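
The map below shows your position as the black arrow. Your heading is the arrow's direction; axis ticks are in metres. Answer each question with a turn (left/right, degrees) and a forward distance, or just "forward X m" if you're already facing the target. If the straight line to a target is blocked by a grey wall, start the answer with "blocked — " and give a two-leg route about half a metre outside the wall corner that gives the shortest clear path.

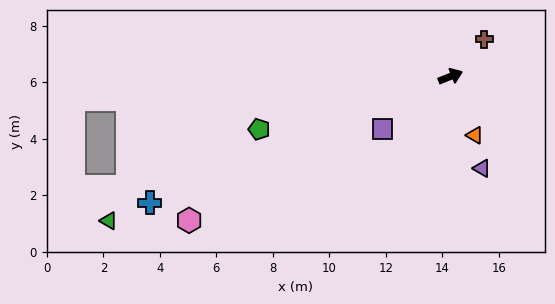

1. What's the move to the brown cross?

turn left 26°, forward 1.8 m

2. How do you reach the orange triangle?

turn right 89°, forward 2.3 m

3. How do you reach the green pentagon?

turn left 174°, forward 7.0 m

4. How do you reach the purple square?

turn right 164°, forward 3.0 m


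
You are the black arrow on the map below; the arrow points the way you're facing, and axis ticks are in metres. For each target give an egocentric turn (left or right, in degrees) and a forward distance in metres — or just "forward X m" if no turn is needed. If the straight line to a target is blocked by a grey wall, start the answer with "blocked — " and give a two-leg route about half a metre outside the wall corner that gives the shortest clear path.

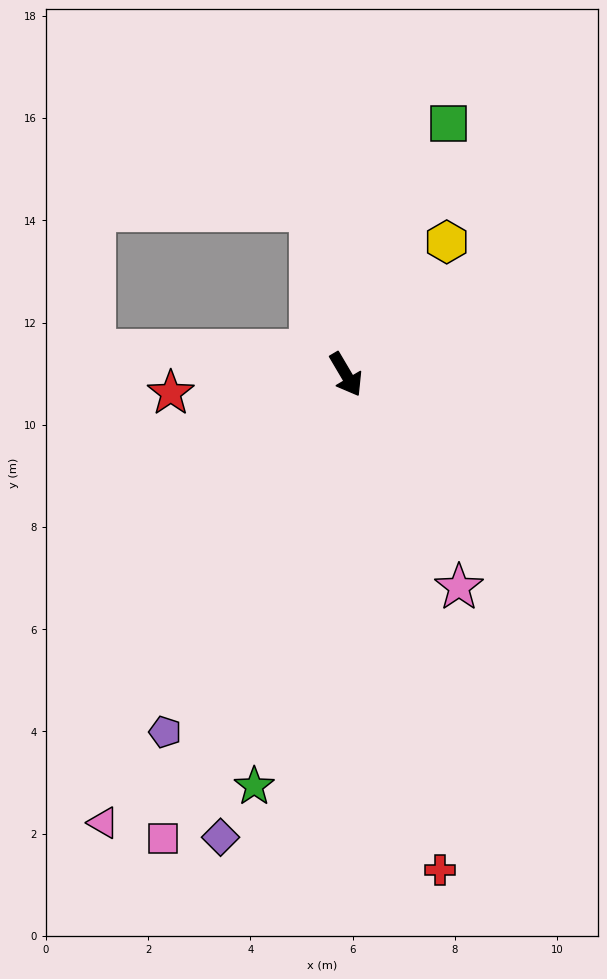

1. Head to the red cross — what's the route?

turn right 20°, forward 9.9 m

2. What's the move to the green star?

turn right 43°, forward 8.3 m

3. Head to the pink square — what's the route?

turn right 52°, forward 9.8 m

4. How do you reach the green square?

turn left 127°, forward 5.3 m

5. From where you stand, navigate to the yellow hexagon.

turn left 112°, forward 3.3 m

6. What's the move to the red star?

turn right 114°, forward 3.4 m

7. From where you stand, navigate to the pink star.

turn right 3°, forward 4.7 m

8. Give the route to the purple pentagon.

turn right 57°, forward 7.8 m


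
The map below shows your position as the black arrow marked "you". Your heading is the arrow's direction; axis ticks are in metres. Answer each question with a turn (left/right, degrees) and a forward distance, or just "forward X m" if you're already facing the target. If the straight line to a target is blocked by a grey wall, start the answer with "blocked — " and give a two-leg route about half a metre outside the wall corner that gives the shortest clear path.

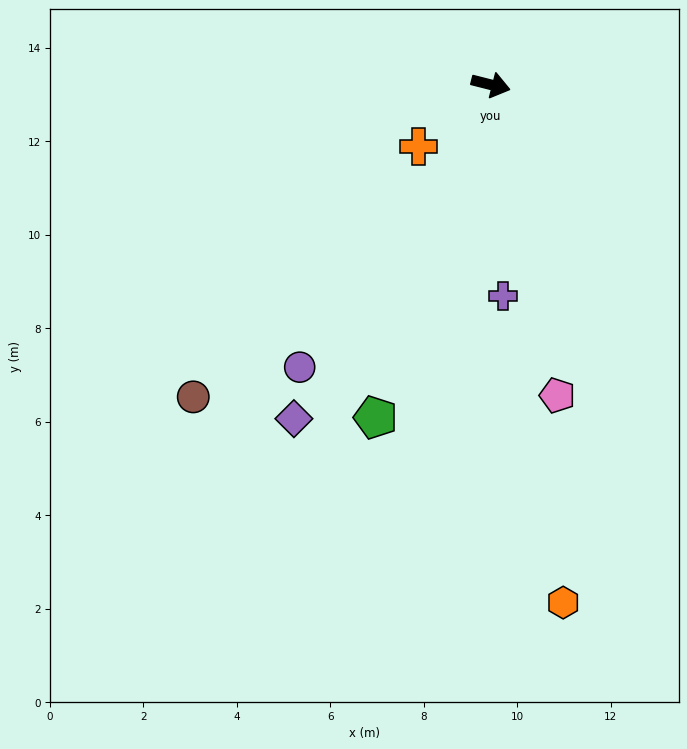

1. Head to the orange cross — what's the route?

turn right 125°, forward 2.0 m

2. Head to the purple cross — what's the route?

turn right 72°, forward 4.5 m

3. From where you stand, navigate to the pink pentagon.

turn right 64°, forward 6.8 m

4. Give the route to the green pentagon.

turn right 95°, forward 7.5 m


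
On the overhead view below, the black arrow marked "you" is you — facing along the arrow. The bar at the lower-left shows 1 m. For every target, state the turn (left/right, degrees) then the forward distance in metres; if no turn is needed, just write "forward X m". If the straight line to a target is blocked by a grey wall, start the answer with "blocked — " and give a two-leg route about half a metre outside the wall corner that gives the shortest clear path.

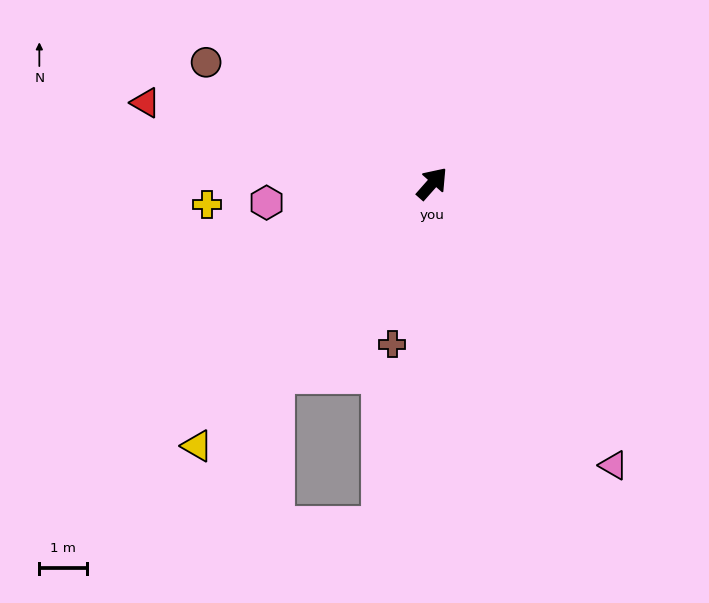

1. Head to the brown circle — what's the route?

turn left 103°, forward 5.4 m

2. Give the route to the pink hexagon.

turn left 138°, forward 3.5 m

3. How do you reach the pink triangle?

turn right 106°, forward 7.0 m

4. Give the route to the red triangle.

turn left 116°, forward 6.3 m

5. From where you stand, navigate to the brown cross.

turn right 152°, forward 3.5 m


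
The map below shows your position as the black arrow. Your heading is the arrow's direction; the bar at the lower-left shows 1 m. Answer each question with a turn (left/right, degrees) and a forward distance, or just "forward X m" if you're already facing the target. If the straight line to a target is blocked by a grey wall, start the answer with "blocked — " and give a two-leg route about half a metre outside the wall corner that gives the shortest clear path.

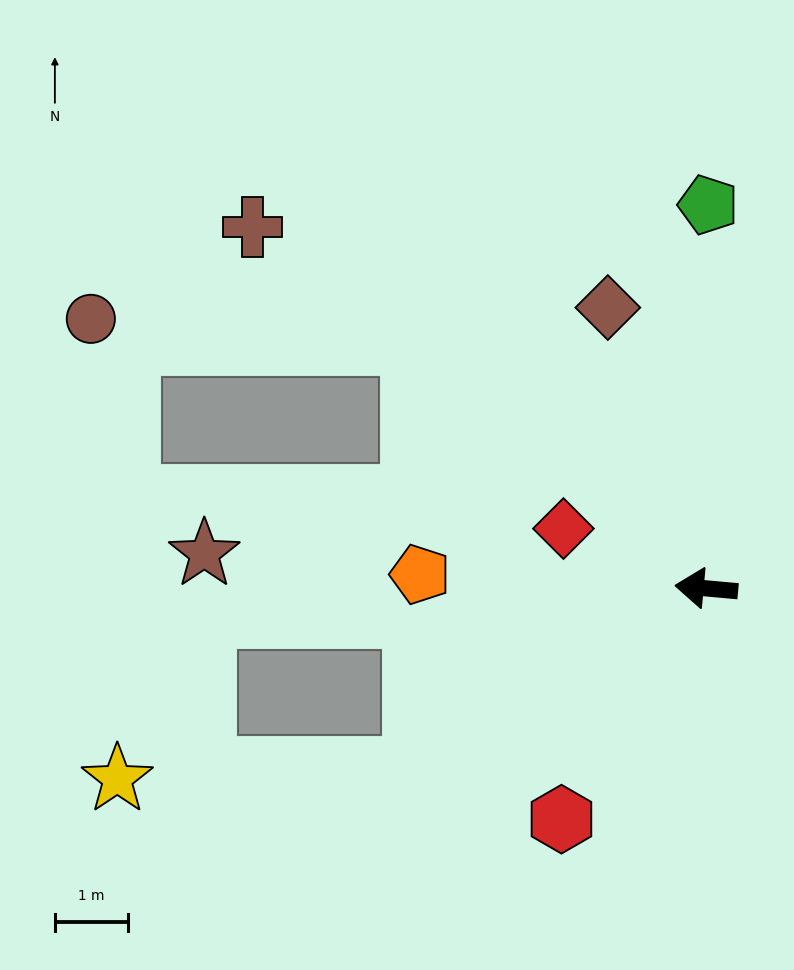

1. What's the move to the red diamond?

turn right 18°, forward 2.1 m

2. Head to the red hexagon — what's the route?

turn left 63°, forward 3.7 m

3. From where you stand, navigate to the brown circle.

blocked — turn right 34°, forward 5.2 m, then turn left 35°, forward 4.4 m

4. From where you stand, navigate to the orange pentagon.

turn left 2°, forward 3.9 m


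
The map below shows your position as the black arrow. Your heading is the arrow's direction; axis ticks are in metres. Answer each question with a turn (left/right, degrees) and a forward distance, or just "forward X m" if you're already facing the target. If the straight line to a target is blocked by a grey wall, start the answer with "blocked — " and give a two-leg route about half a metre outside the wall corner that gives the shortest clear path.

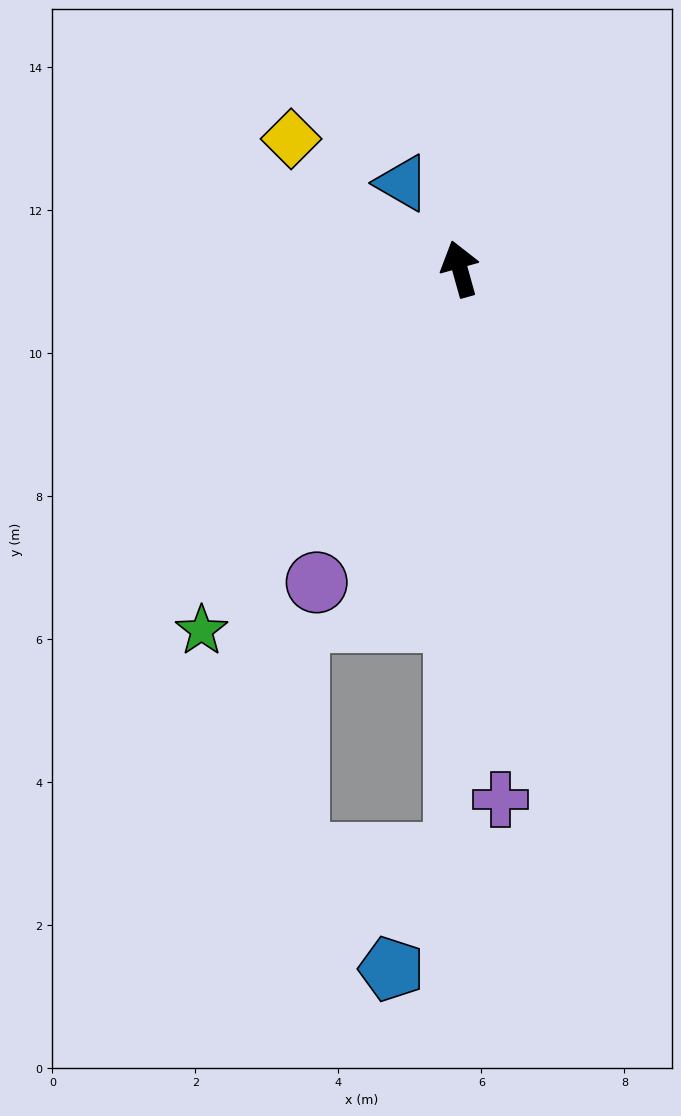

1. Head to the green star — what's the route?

turn left 129°, forward 6.2 m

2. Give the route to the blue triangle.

turn left 18°, forward 1.4 m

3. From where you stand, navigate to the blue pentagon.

blocked — turn left 164°, forward 8.2 m, then turn right 28°, forward 1.8 m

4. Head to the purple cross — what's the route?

turn left 169°, forward 7.4 m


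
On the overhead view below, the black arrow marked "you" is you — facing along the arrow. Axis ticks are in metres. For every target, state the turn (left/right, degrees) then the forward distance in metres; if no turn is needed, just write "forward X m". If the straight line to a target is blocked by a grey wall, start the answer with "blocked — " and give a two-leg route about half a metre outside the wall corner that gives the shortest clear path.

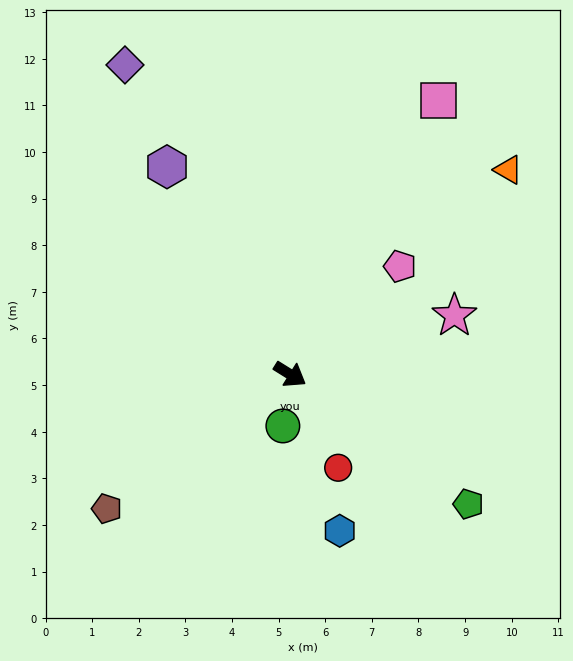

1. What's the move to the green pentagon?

turn right 4°, forward 4.7 m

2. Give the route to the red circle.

turn right 31°, forward 2.3 m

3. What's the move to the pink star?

turn left 52°, forward 3.7 m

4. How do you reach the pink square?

turn left 93°, forward 6.7 m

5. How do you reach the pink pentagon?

turn left 76°, forward 3.3 m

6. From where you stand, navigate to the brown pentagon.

turn right 112°, forward 4.9 m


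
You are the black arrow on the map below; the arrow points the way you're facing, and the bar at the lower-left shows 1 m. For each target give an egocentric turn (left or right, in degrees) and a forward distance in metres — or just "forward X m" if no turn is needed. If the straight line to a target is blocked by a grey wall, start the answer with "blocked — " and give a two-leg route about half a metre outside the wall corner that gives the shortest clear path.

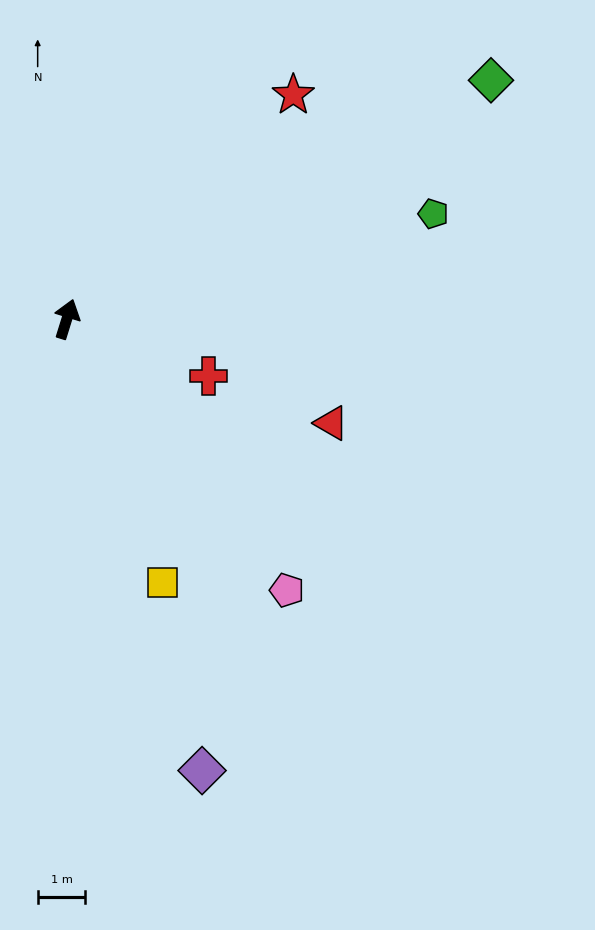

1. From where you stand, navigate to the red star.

turn right 28°, forward 6.7 m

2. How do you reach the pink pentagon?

turn right 124°, forward 7.3 m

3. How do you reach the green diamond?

turn right 43°, forward 10.2 m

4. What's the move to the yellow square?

turn right 143°, forward 5.9 m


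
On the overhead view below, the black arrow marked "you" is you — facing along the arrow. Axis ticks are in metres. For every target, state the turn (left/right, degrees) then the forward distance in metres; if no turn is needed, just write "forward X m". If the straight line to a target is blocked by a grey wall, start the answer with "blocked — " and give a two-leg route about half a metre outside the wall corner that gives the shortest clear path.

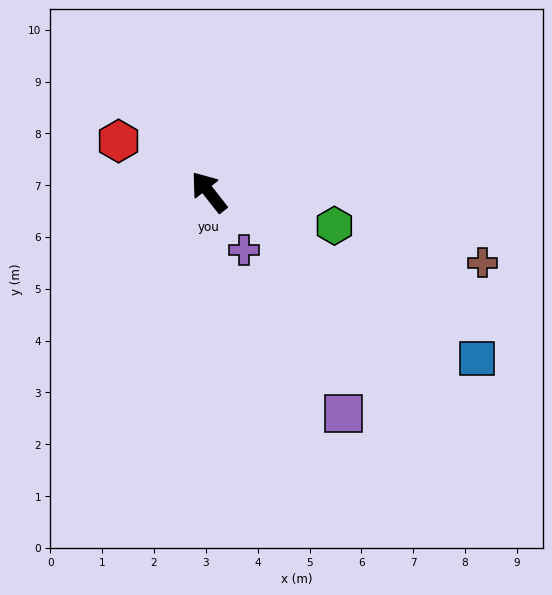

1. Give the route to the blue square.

turn right 160°, forward 6.1 m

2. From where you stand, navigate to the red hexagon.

turn left 22°, forward 2.0 m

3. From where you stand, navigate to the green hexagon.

turn right 143°, forward 2.5 m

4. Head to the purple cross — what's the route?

turn left 173°, forward 1.3 m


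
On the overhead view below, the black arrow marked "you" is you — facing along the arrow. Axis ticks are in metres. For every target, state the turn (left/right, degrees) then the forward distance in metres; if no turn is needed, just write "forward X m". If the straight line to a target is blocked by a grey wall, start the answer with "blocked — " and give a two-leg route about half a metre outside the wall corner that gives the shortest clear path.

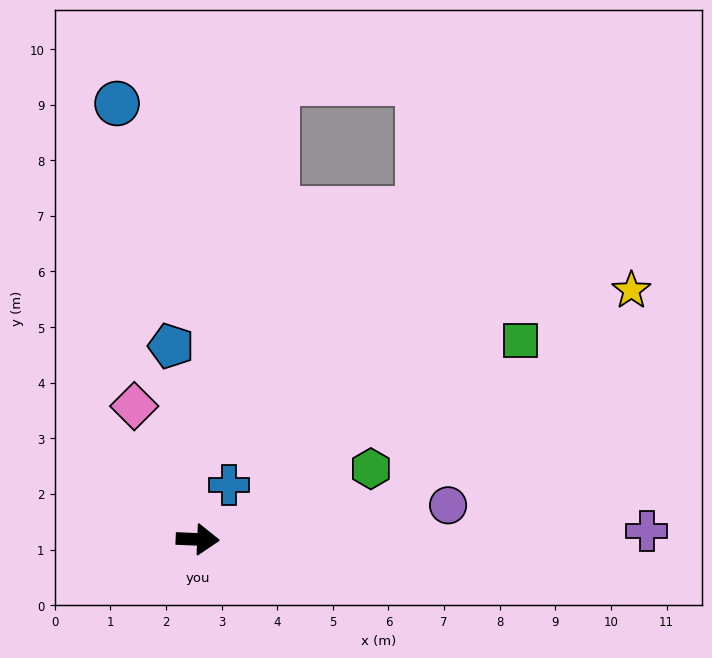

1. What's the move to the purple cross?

turn left 3°, forward 8.1 m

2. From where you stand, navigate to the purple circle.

turn left 10°, forward 4.5 m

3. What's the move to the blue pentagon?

turn left 100°, forward 3.5 m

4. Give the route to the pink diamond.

turn left 118°, forward 2.7 m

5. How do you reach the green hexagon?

turn left 25°, forward 3.4 m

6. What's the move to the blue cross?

turn left 62°, forward 1.1 m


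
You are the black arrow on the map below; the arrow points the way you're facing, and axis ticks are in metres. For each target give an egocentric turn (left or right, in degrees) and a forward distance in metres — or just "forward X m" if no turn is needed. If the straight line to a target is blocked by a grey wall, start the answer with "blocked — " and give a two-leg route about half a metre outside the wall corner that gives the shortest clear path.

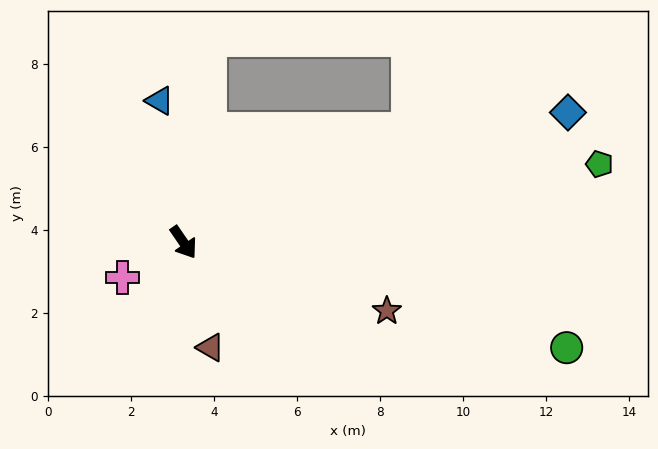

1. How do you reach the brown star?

turn left 37°, forward 5.2 m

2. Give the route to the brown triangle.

turn right 20°, forward 2.6 m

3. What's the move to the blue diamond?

turn left 74°, forward 9.8 m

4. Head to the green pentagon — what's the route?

turn left 66°, forward 10.2 m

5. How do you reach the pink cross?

turn right 94°, forward 1.7 m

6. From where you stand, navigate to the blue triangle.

turn left 155°, forward 3.5 m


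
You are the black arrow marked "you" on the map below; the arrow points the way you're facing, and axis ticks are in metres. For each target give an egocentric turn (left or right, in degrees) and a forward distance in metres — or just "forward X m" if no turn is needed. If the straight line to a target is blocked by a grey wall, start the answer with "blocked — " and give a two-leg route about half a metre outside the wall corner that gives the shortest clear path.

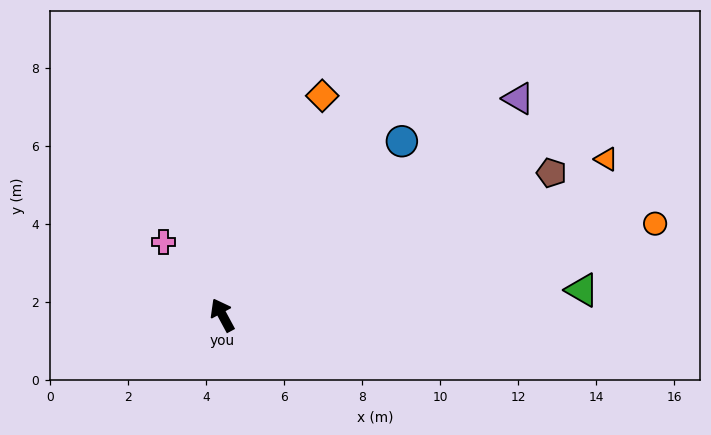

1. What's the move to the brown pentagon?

turn right 95°, forward 9.2 m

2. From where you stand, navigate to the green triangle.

turn right 114°, forward 9.2 m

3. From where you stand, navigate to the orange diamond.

turn right 53°, forward 6.2 m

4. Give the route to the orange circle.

turn right 106°, forward 11.3 m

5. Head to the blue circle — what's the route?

turn right 74°, forward 6.4 m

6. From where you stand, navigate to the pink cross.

turn left 10°, forward 2.4 m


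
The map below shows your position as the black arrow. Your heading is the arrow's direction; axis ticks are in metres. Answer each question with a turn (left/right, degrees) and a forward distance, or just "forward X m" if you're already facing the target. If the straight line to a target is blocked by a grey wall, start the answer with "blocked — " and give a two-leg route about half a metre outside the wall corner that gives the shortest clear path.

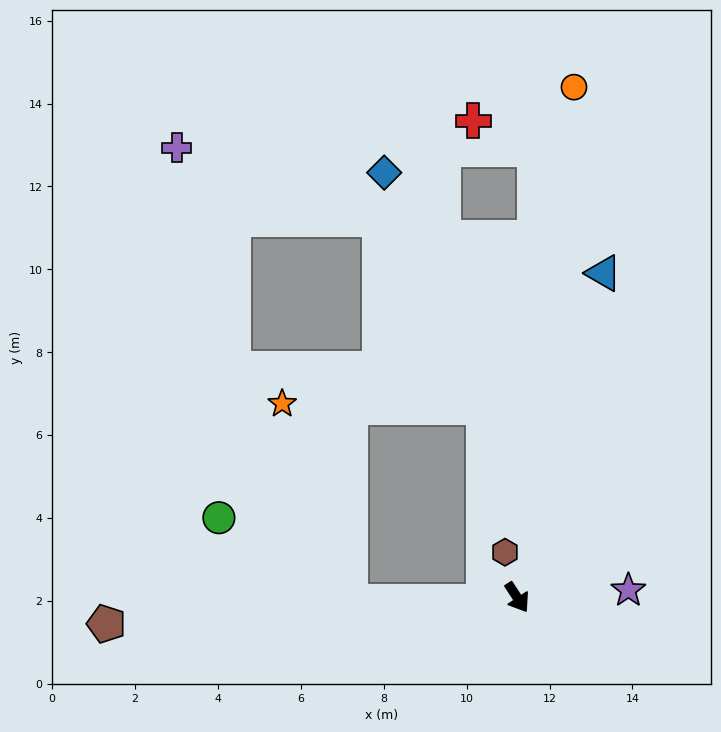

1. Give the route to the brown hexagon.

turn left 162°, forward 1.1 m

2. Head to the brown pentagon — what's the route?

turn right 119°, forward 9.9 m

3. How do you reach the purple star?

turn left 61°, forward 2.7 m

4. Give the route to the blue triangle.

turn left 132°, forward 8.1 m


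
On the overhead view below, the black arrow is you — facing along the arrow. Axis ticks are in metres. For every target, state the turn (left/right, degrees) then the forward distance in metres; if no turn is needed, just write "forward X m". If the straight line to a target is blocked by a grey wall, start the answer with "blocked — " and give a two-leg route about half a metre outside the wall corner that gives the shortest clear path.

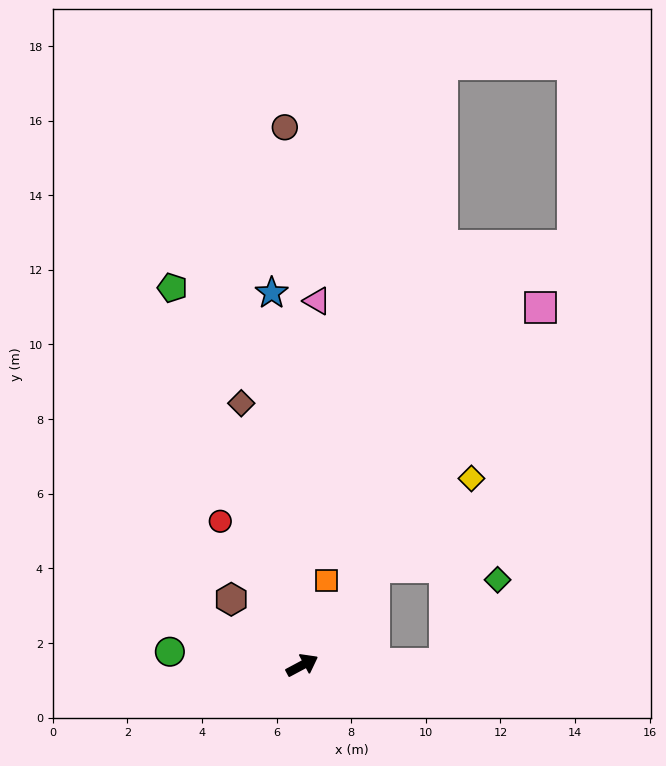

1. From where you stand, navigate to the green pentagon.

turn left 81°, forward 10.7 m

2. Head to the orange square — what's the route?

turn left 46°, forward 2.4 m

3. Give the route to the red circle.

turn left 92°, forward 4.4 m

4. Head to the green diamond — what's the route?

blocked — turn right 27°, forward 3.8 m, then turn left 57°, forward 2.6 m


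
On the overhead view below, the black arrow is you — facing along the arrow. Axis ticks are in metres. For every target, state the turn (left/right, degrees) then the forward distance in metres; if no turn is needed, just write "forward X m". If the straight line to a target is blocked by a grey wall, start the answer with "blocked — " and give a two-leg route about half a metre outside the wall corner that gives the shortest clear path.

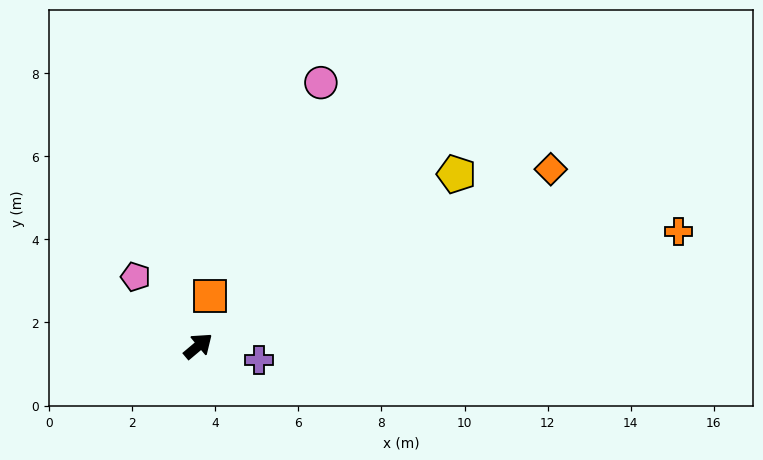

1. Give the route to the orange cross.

turn right 27°, forward 11.9 m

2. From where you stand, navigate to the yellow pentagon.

turn right 6°, forward 7.5 m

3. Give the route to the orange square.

turn left 37°, forward 1.2 m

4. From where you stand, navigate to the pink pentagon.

turn left 92°, forward 2.2 m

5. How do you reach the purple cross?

turn right 53°, forward 1.5 m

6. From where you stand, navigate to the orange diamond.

turn right 13°, forward 9.5 m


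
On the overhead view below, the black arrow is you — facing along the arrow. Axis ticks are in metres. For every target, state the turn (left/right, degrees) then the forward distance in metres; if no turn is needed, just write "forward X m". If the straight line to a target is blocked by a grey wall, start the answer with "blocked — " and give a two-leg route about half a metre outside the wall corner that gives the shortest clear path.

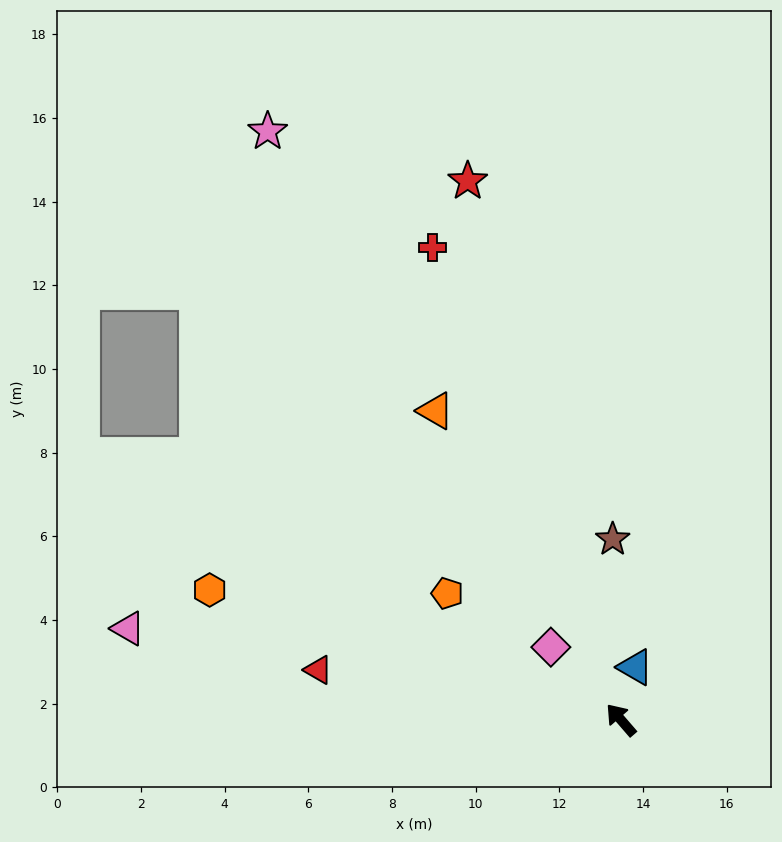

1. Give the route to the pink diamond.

turn left 3°, forward 2.4 m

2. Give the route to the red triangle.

turn left 40°, forward 7.3 m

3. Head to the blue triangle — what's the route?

turn right 56°, forward 1.3 m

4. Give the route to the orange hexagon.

turn left 32°, forward 10.3 m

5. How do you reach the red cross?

turn right 19°, forward 12.2 m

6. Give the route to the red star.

turn right 25°, forward 13.4 m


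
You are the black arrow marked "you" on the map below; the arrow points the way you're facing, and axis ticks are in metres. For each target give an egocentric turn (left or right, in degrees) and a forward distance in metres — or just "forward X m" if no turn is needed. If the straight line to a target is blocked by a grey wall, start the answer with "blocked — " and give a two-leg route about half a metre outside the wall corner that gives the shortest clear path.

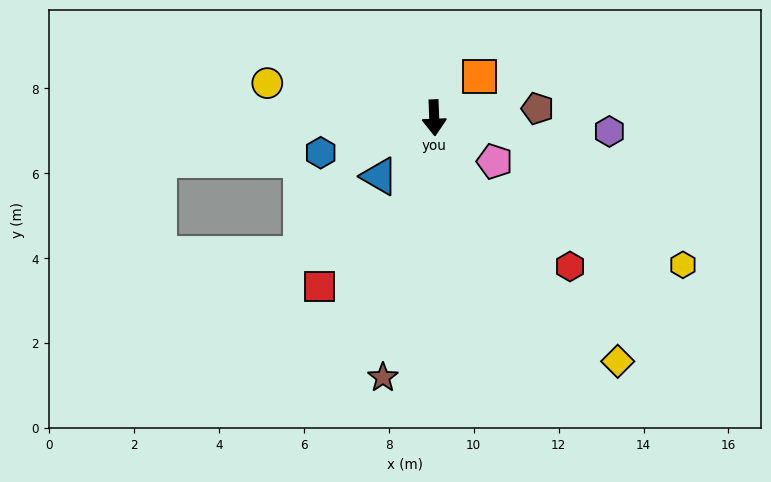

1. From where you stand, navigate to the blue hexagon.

turn right 75°, forward 2.8 m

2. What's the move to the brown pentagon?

turn left 93°, forward 2.4 m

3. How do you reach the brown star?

turn right 13°, forward 6.2 m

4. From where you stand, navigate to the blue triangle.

turn right 45°, forward 1.9 m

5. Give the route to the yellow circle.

turn right 104°, forward 4.0 m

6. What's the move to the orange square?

turn left 130°, forward 1.4 m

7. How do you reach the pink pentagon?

turn left 52°, forward 1.8 m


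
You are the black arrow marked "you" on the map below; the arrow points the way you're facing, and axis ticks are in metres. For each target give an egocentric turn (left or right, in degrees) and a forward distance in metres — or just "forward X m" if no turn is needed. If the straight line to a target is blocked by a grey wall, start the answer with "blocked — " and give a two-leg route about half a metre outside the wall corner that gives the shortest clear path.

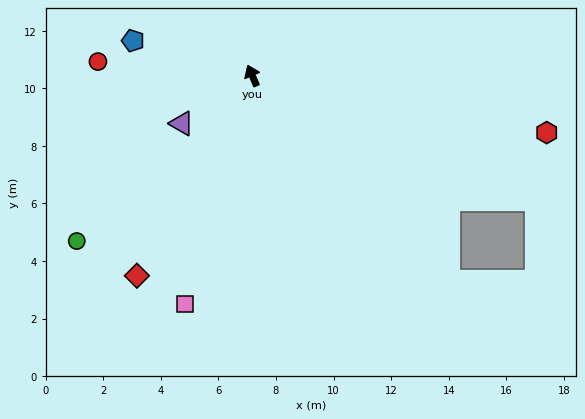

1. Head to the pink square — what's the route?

turn left 140°, forward 8.3 m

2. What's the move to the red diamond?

turn left 127°, forward 8.0 m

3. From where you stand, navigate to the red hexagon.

turn right 124°, forward 10.4 m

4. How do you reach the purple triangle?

turn left 101°, forward 3.0 m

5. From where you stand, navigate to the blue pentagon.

turn left 50°, forward 4.3 m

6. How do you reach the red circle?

turn left 62°, forward 5.4 m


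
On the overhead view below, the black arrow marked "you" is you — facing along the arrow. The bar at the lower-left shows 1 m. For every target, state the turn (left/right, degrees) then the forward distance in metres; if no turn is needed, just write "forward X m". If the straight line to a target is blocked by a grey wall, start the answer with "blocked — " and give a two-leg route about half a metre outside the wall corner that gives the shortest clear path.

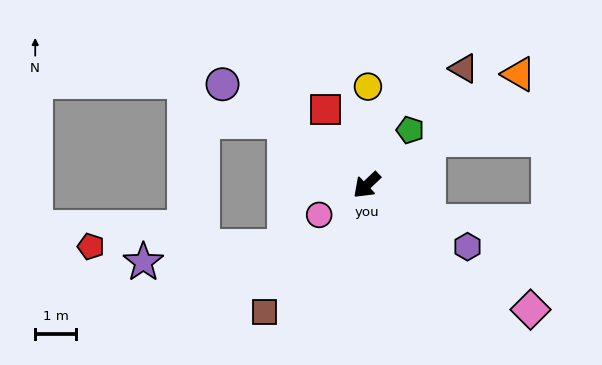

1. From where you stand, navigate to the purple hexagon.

turn left 105°, forward 2.9 m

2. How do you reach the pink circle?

turn right 11°, forward 1.4 m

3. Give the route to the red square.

turn right 105°, forward 2.1 m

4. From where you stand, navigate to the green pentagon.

turn right 172°, forward 1.7 m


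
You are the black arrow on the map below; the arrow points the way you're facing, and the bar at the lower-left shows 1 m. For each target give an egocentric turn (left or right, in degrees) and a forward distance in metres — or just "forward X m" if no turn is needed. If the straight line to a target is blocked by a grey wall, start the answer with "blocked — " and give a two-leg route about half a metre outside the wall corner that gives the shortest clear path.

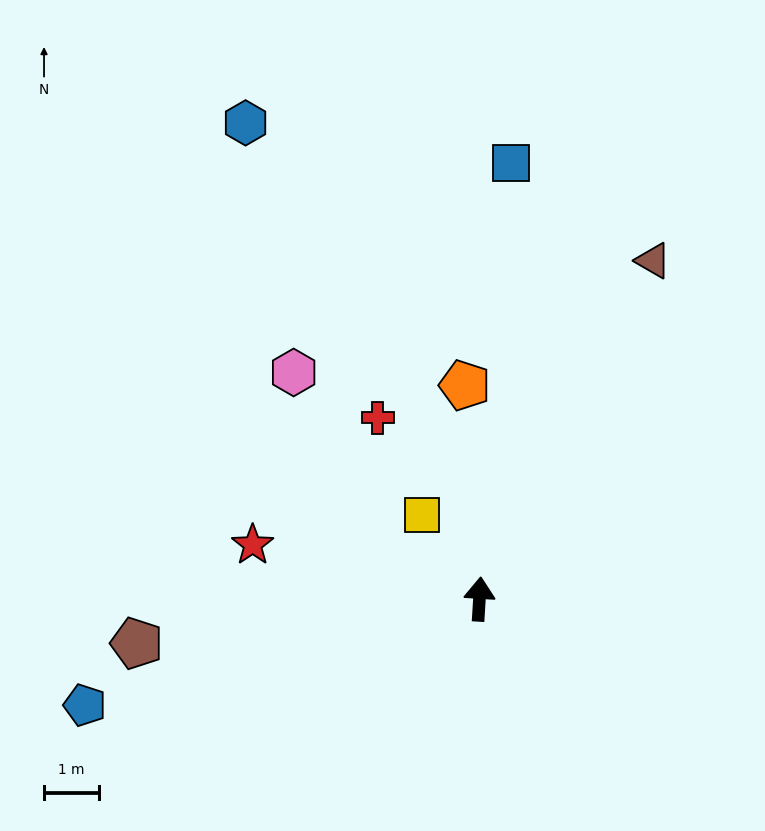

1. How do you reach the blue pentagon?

turn left 109°, forward 7.4 m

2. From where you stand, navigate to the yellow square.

turn left 38°, forward 1.8 m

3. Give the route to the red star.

turn left 80°, forward 4.2 m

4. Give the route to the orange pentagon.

turn left 7°, forward 3.9 m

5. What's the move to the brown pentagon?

turn left 101°, forward 6.3 m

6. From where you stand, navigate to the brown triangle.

turn right 24°, forward 6.9 m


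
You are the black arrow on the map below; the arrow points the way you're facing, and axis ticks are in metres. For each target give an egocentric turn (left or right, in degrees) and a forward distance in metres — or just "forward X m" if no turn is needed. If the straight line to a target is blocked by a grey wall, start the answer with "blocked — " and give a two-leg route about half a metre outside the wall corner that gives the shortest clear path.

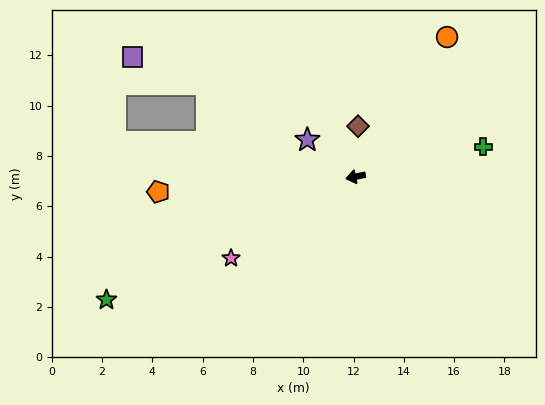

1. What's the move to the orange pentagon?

turn right 7°, forward 7.9 m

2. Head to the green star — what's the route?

turn left 15°, forward 11.1 m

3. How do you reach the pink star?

turn left 22°, forward 5.9 m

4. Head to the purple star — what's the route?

turn right 49°, forward 2.4 m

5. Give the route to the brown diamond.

turn right 104°, forward 2.0 m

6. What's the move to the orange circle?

turn right 135°, forward 6.6 m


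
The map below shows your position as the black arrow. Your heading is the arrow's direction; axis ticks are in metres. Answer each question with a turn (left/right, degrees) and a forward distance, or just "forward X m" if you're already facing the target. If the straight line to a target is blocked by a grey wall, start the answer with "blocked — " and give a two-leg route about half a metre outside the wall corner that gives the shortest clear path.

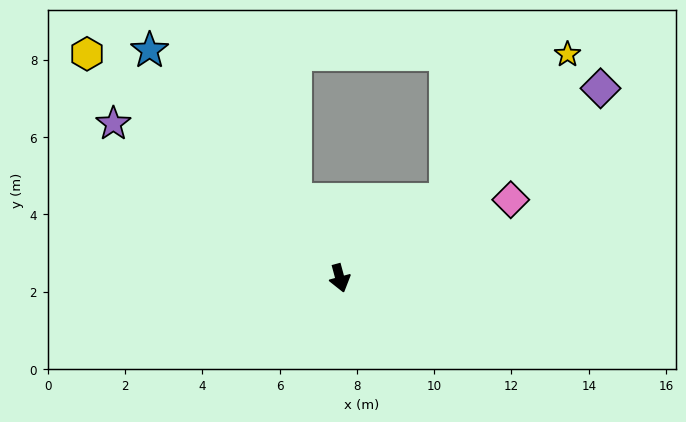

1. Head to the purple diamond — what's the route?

turn left 111°, forward 8.3 m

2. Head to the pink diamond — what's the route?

turn left 100°, forward 4.9 m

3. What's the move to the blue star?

turn right 155°, forward 7.7 m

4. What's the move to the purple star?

turn right 139°, forward 7.1 m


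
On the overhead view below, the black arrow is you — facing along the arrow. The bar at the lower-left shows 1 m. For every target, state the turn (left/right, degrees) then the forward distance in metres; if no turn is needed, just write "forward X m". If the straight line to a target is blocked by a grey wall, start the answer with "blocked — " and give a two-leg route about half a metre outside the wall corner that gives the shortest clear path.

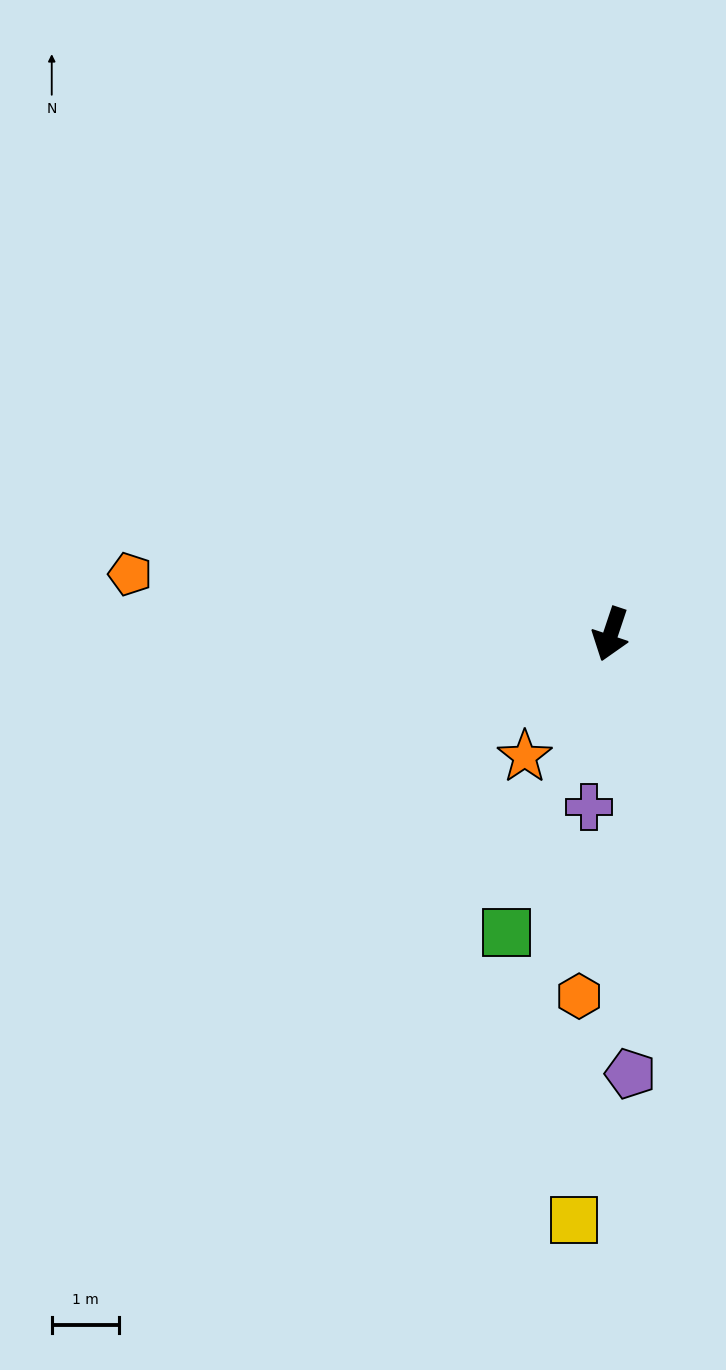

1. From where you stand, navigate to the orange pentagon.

turn right 79°, forward 7.1 m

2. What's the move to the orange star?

turn right 17°, forward 2.2 m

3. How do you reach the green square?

forward 4.7 m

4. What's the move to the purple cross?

turn left 11°, forward 2.6 m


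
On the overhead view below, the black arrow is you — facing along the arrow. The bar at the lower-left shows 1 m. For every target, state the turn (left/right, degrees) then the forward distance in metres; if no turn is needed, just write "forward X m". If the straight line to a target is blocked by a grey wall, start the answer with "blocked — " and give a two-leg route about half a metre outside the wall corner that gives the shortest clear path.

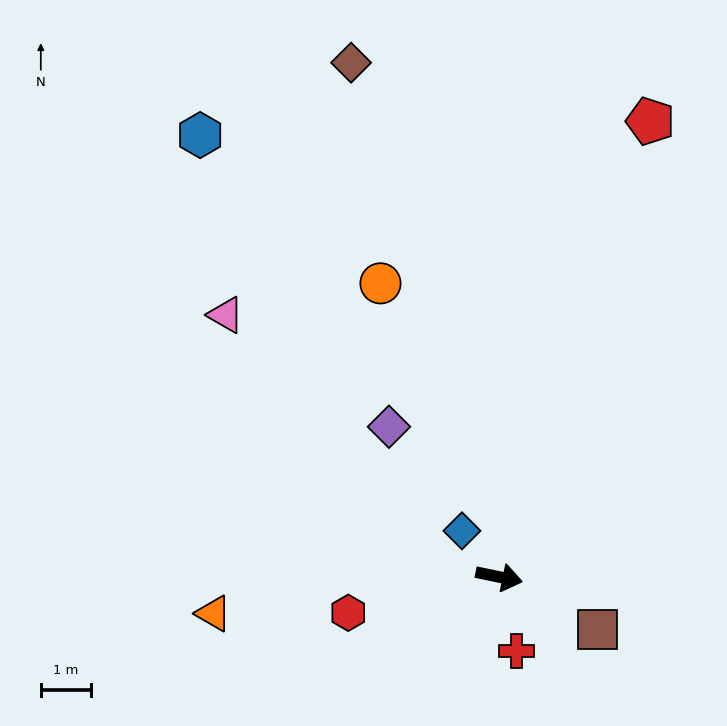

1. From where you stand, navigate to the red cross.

turn right 65°, forward 1.5 m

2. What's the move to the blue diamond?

turn left 141°, forward 1.2 m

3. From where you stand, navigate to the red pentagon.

turn left 83°, forward 9.5 m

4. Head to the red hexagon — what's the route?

turn right 155°, forward 3.1 m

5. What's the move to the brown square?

turn right 16°, forward 2.2 m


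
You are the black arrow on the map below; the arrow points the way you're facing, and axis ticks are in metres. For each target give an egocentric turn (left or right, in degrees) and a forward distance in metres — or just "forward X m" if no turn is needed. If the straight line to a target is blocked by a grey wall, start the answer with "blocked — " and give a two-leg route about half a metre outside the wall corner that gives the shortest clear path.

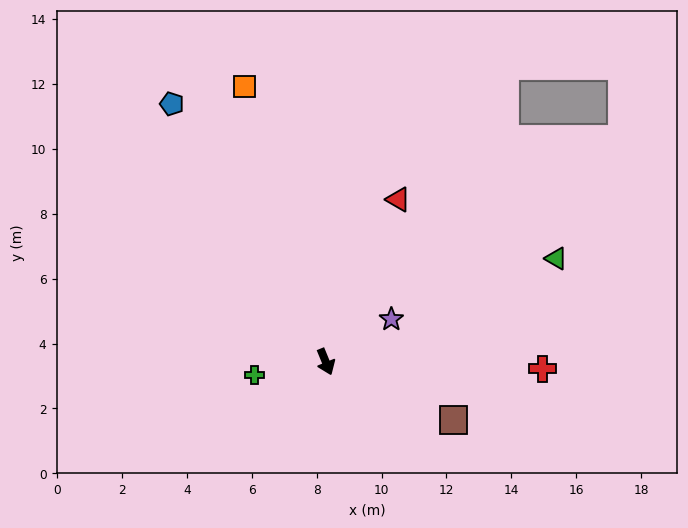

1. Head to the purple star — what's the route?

turn left 101°, forward 2.4 m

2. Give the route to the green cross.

turn right 102°, forward 2.2 m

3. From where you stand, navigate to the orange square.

turn left 174°, forward 8.8 m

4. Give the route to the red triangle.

turn left 134°, forward 5.5 m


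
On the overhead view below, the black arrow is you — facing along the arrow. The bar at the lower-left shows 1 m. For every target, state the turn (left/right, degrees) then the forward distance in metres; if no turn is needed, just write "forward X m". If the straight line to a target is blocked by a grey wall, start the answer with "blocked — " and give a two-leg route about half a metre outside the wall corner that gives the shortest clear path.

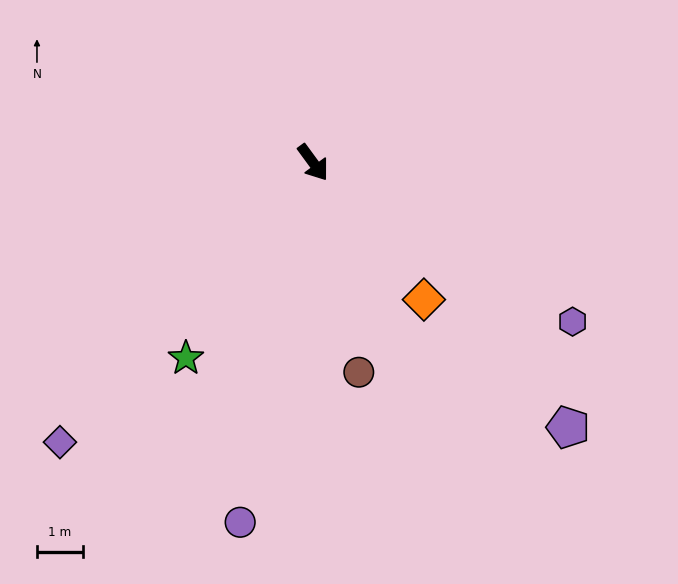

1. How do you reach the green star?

turn right 69°, forward 5.1 m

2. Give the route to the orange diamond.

turn left 3°, forward 3.9 m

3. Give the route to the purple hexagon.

turn left 22°, forward 6.7 m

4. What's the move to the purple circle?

turn right 48°, forward 8.0 m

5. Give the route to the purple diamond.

turn right 78°, forward 8.3 m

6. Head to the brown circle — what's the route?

turn right 24°, forward 4.7 m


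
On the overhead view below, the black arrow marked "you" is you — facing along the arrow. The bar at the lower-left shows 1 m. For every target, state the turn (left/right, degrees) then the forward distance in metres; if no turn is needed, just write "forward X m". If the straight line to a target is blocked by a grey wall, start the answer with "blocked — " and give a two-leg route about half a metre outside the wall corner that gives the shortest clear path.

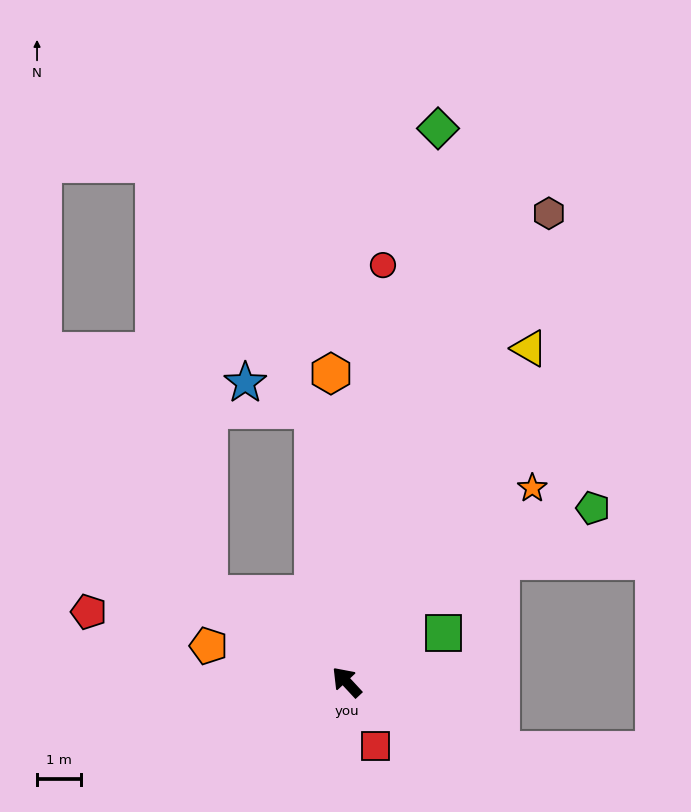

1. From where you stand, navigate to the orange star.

turn right 87°, forward 6.1 m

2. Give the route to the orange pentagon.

turn left 32°, forward 3.2 m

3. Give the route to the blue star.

blocked — turn right 36°, forward 6.2 m, then turn left 61°, forward 1.7 m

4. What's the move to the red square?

turn left 161°, forward 1.6 m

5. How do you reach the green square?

turn right 106°, forward 2.5 m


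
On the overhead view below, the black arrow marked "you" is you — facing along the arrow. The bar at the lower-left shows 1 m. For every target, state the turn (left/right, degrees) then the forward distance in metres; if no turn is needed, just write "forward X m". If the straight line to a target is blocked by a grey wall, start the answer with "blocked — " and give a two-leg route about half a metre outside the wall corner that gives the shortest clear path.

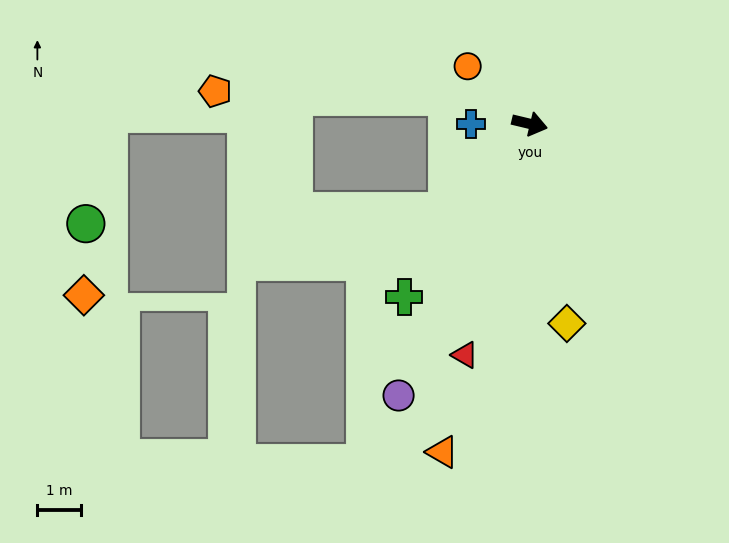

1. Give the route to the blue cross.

turn right 166°, forward 1.3 m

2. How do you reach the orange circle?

turn left 151°, forward 1.9 m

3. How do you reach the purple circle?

turn right 102°, forward 6.8 m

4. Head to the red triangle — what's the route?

turn right 92°, forward 5.5 m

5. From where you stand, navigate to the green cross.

turn right 112°, forward 4.9 m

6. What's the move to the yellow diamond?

turn right 66°, forward 4.6 m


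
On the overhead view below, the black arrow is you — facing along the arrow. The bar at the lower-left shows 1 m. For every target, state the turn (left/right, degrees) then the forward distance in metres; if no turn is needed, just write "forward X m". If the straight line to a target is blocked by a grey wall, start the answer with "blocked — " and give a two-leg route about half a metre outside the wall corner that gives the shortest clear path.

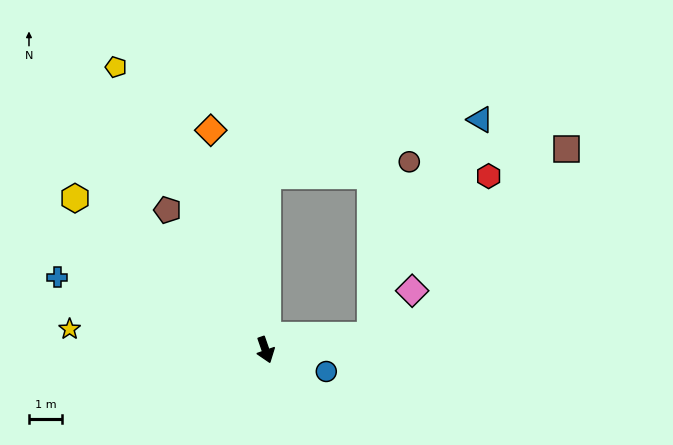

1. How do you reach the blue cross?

turn right 128°, forward 6.6 m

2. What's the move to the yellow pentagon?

turn right 171°, forward 9.6 m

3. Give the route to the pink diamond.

blocked — turn left 79°, forward 3.2 m, then turn left 39°, forward 1.8 m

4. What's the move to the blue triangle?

blocked — turn left 160°, forward 5.3 m, then turn right 75°, forward 6.6 m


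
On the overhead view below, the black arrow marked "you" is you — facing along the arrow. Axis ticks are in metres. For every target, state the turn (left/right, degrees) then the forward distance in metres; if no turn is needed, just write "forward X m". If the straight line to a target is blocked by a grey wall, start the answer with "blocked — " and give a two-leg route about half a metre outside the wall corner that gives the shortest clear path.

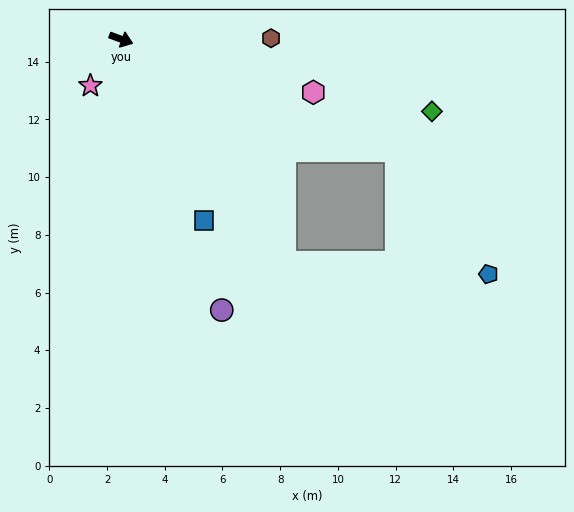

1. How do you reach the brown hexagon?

turn left 20°, forward 5.2 m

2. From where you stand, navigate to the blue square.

turn right 45°, forward 6.9 m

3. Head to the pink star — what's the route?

turn right 103°, forward 1.9 m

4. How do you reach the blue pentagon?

blocked — forward 10.3 m, then turn right 34°, forward 5.3 m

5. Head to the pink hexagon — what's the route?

turn left 5°, forward 6.9 m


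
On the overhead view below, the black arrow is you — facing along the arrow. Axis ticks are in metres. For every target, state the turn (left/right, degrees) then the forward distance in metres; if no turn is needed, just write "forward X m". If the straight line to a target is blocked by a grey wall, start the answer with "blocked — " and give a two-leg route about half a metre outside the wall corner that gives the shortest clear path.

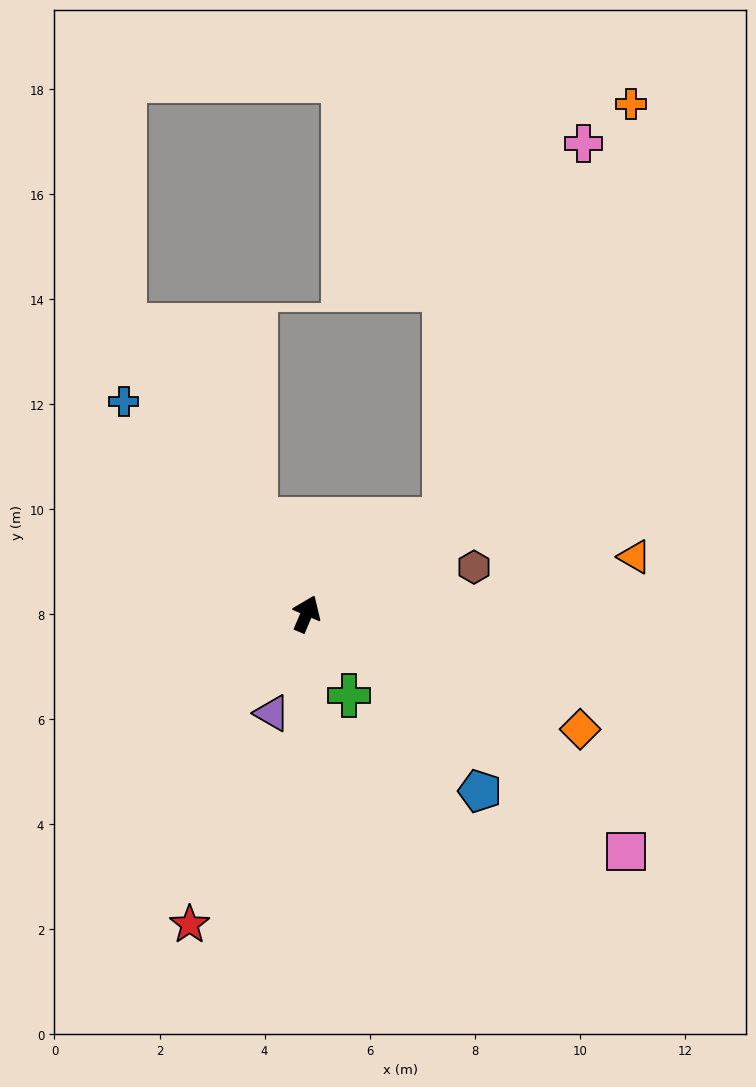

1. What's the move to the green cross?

turn right 130°, forward 1.7 m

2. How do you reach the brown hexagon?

turn right 51°, forward 3.3 m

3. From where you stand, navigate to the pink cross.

blocked — turn right 33°, forward 3.2 m, then turn left 36°, forward 7.6 m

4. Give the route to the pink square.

turn right 104°, forward 7.6 m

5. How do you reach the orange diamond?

turn right 90°, forward 5.7 m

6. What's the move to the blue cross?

turn left 64°, forward 5.3 m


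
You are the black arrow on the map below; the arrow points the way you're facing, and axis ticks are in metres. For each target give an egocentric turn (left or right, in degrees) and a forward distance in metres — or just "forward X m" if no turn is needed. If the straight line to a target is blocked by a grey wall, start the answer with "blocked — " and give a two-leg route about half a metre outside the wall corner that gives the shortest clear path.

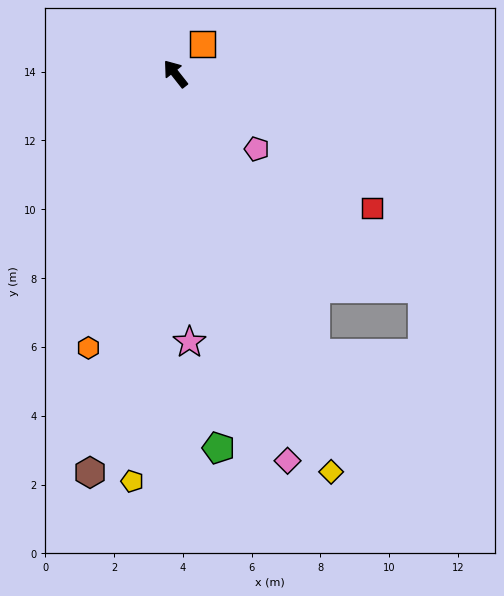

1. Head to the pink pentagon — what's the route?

turn right 171°, forward 3.2 m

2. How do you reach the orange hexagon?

turn left 124°, forward 8.4 m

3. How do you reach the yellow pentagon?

turn left 136°, forward 11.9 m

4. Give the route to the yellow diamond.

turn left 163°, forward 12.4 m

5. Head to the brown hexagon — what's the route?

turn left 130°, forward 11.8 m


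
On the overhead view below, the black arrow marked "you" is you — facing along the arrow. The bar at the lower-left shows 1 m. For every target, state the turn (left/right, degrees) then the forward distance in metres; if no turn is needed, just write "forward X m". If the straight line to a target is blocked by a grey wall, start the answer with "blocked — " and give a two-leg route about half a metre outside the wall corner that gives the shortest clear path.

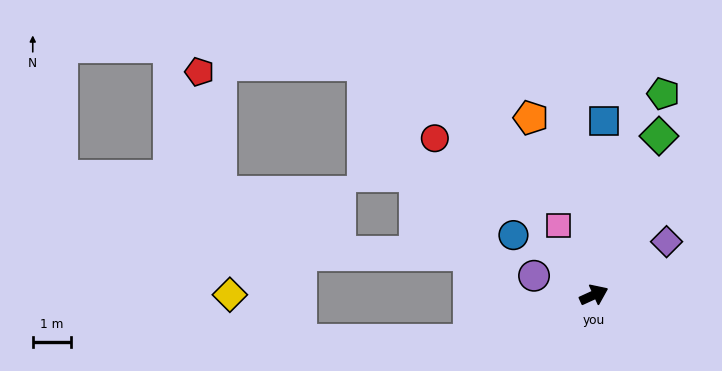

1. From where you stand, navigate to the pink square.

turn left 92°, forward 2.0 m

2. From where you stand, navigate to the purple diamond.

turn left 12°, forward 2.3 m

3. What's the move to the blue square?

turn left 62°, forward 4.5 m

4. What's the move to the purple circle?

turn left 138°, forward 1.6 m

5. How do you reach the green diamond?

turn left 43°, forward 4.5 m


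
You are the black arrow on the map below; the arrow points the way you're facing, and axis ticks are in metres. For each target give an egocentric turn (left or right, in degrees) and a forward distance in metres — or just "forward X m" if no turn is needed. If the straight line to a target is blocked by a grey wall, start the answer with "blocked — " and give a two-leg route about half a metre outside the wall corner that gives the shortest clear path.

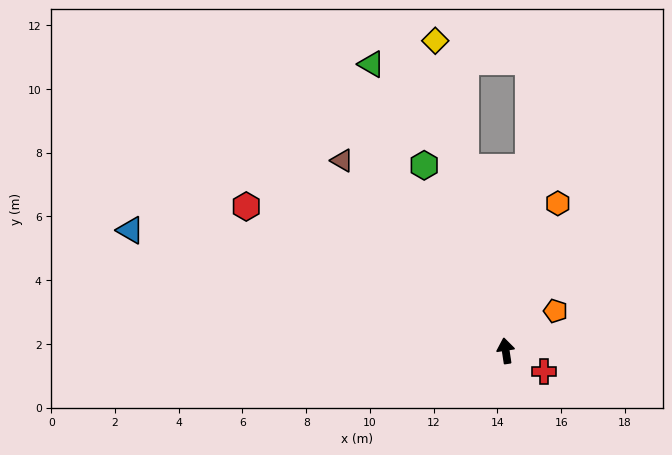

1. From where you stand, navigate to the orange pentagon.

turn right 60°, forward 2.0 m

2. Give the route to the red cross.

turn right 127°, forward 1.4 m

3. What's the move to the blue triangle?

turn left 64°, forward 12.4 m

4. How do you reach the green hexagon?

turn left 15°, forward 6.4 m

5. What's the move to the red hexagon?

turn left 52°, forward 9.3 m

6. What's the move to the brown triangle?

turn left 32°, forward 7.9 m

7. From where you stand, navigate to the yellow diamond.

turn left 4°, forward 10.0 m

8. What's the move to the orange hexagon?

turn right 28°, forward 4.9 m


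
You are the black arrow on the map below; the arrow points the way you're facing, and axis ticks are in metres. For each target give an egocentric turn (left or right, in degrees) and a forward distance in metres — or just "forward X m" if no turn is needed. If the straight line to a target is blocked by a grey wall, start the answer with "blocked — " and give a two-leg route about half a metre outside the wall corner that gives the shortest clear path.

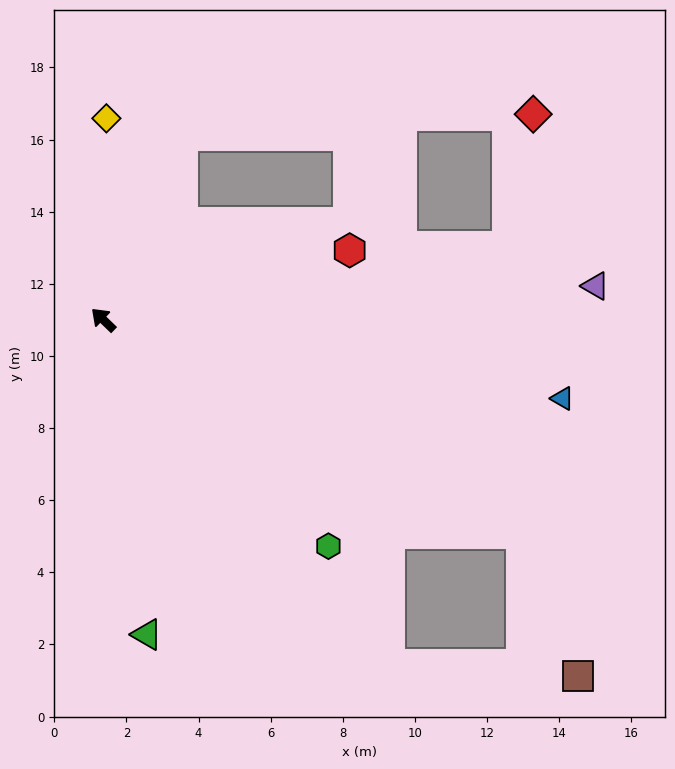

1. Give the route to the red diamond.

blocked — turn right 126°, forward 11.4 m, then turn left 69°, forward 3.7 m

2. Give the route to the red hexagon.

turn right 120°, forward 7.1 m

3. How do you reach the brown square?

blocked — turn right 163°, forward 13.0 m, then turn right 42°, forward 4.2 m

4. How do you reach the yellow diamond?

turn right 47°, forward 5.6 m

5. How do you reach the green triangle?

turn left 142°, forward 8.8 m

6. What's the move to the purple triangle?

turn right 132°, forward 13.7 m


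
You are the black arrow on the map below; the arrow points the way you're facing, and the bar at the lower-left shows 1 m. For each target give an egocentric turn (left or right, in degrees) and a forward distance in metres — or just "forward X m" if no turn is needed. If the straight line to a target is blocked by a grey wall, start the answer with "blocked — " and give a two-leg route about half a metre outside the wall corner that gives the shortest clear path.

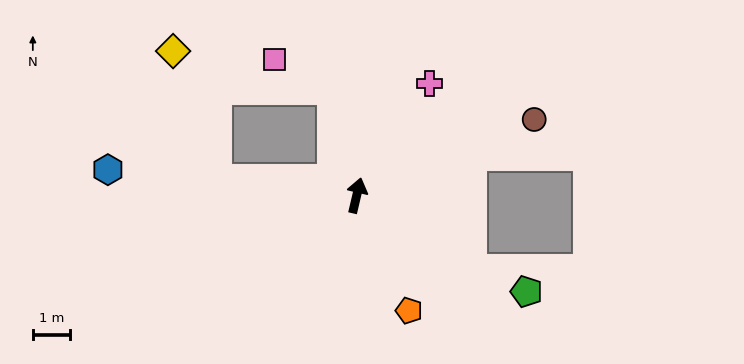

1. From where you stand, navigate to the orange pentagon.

turn right 142°, forward 3.4 m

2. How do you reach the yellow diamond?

blocked — turn left 97°, forward 3.8 m, then turn right 65°, forward 3.7 m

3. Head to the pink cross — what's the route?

turn right 20°, forward 3.6 m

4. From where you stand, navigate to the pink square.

blocked — turn left 26°, forward 2.9 m, then turn left 49°, forward 1.8 m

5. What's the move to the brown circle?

turn right 54°, forward 5.2 m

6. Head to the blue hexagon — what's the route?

turn left 97°, forward 6.7 m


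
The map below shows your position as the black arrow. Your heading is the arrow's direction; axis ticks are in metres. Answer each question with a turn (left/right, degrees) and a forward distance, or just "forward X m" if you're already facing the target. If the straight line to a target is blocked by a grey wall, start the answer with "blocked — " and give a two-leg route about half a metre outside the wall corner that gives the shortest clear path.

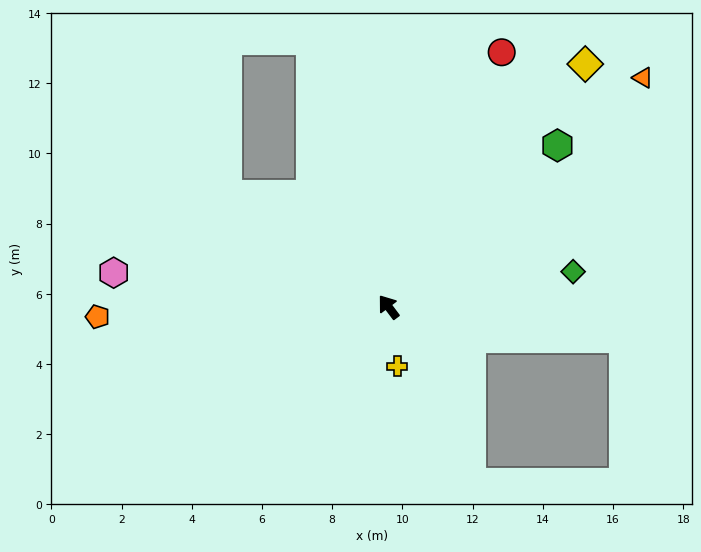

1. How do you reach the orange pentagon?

turn left 55°, forward 8.3 m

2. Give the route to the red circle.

turn right 61°, forward 7.9 m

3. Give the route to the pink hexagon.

turn left 46°, forward 7.9 m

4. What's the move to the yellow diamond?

turn right 76°, forward 8.9 m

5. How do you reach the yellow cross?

turn left 152°, forward 1.7 m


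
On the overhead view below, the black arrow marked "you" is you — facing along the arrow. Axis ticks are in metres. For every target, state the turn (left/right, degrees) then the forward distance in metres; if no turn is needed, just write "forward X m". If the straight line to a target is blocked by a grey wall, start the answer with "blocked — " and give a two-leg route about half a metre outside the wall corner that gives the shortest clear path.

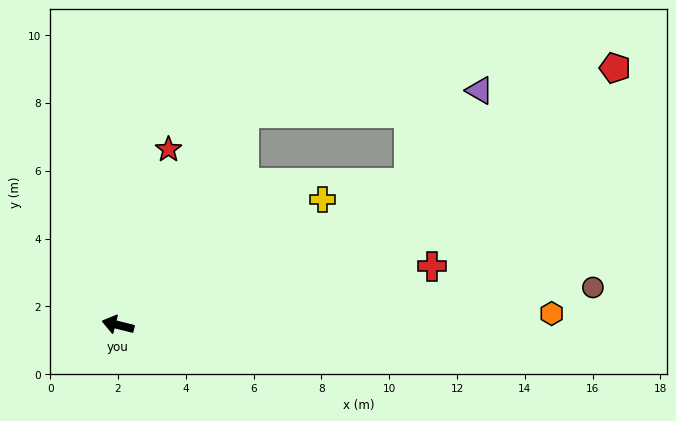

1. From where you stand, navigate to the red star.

turn right 92°, forward 5.4 m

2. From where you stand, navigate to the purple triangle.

blocked — turn right 140°, forward 9.5 m, then turn left 26°, forward 3.4 m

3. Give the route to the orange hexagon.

turn right 164°, forward 12.8 m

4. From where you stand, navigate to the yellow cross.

turn right 134°, forward 7.1 m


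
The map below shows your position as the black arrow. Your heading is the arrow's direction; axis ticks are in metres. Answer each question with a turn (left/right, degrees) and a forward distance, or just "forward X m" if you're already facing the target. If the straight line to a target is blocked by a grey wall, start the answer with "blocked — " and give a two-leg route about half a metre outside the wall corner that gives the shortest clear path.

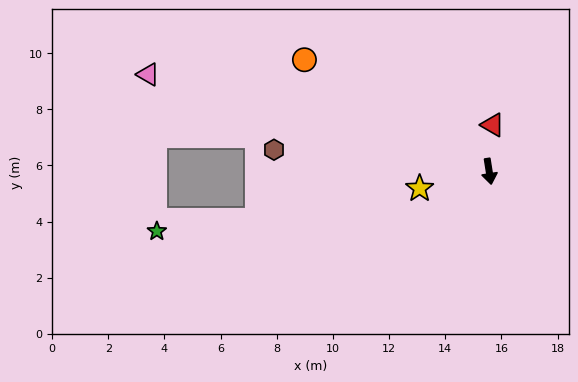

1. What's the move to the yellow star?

turn right 85°, forward 2.5 m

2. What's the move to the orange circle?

turn right 130°, forward 7.7 m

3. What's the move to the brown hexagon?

turn right 105°, forward 7.7 m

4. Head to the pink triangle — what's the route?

turn right 115°, forward 12.6 m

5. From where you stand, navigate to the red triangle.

turn left 167°, forward 1.7 m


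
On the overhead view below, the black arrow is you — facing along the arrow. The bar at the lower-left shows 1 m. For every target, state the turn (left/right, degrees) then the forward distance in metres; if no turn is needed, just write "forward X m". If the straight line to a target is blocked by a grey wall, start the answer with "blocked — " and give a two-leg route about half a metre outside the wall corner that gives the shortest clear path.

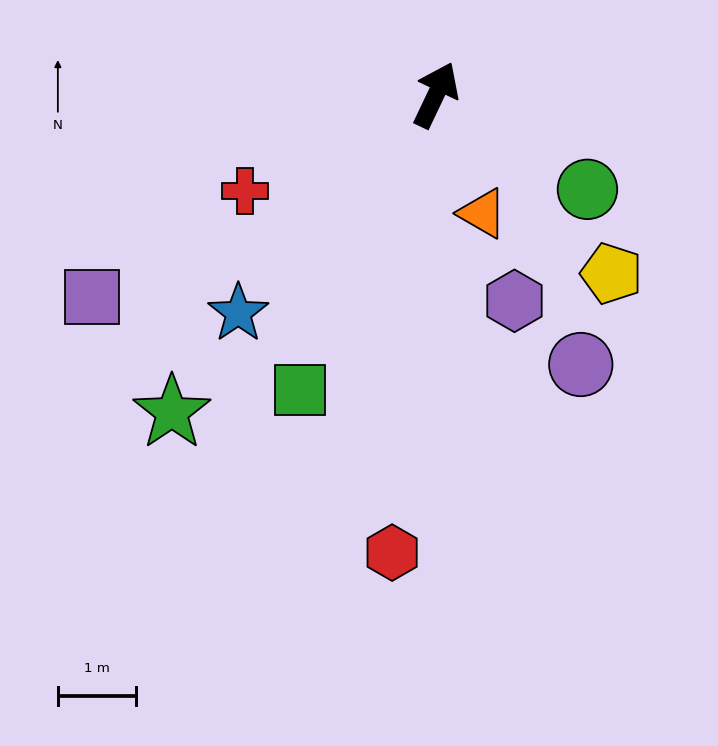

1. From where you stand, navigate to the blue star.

turn left 163°, forward 3.7 m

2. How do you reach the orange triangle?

turn right 133°, forward 1.6 m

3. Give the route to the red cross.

turn left 142°, forward 2.7 m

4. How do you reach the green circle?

turn right 97°, forward 2.3 m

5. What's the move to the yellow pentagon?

turn right 110°, forward 3.2 m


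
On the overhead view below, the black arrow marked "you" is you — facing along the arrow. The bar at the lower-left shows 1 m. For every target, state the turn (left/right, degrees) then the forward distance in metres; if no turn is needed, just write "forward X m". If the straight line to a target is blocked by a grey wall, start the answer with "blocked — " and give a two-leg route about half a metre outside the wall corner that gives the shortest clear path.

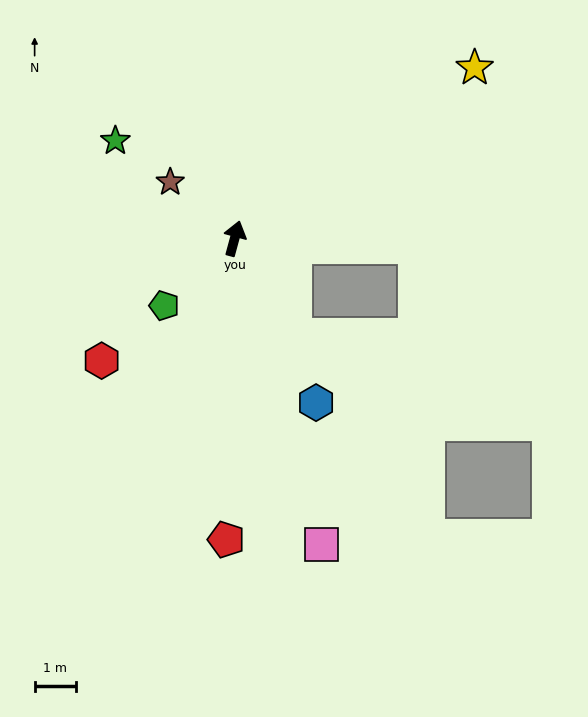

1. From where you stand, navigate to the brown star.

turn left 64°, forward 2.1 m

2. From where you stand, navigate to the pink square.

turn right 149°, forward 7.8 m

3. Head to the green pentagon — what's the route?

turn left 149°, forward 2.4 m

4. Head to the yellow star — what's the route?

turn right 39°, forward 7.2 m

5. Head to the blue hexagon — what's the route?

turn right 138°, forward 4.5 m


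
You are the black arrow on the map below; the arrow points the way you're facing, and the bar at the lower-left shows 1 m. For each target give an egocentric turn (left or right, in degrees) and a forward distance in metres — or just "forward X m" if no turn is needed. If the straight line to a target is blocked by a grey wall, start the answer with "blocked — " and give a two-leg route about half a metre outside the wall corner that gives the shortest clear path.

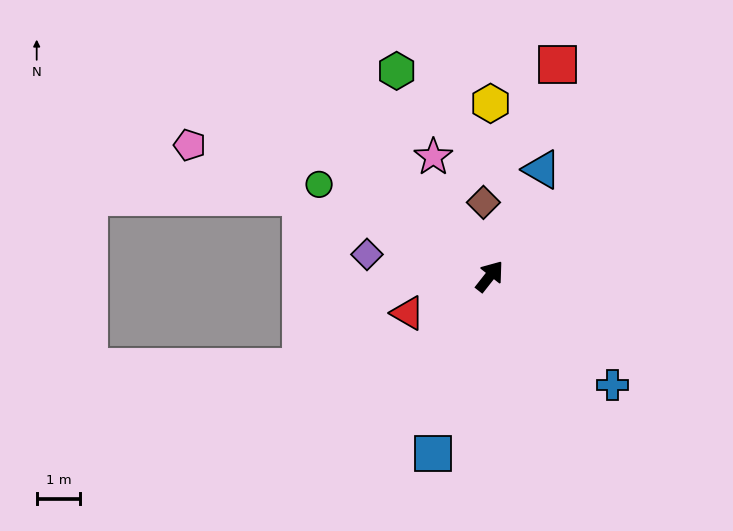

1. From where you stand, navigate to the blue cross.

turn right 93°, forward 3.8 m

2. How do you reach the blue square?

turn right 160°, forward 4.3 m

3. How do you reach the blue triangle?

turn left 12°, forward 2.7 m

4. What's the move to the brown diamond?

turn left 43°, forward 1.7 m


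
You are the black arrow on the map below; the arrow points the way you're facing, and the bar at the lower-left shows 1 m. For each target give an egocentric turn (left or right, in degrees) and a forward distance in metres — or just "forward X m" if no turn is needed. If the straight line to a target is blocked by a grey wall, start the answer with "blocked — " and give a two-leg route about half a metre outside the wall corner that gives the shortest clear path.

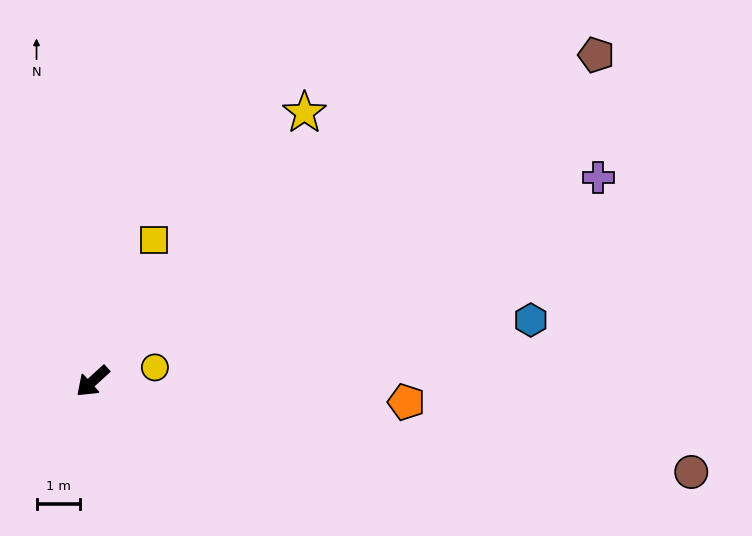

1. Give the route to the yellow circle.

turn left 150°, forward 1.5 m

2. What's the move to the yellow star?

turn right 171°, forward 7.8 m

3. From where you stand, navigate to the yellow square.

turn right 156°, forward 3.5 m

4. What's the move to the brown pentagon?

turn left 171°, forward 13.7 m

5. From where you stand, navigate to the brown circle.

turn left 129°, forward 13.8 m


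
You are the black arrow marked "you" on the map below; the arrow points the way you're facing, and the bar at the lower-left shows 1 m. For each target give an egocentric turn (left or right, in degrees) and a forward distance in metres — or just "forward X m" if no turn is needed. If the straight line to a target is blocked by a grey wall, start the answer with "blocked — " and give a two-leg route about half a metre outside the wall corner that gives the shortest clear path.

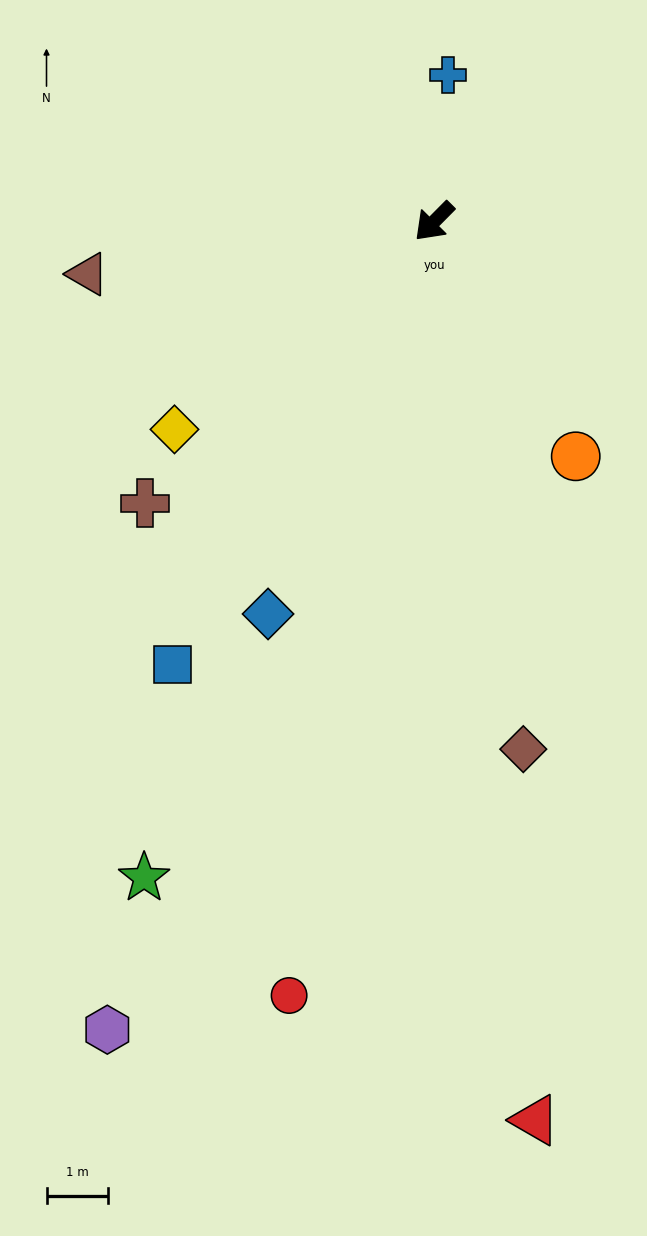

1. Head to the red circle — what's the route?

turn left 34°, forward 12.7 m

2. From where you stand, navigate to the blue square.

turn left 14°, forward 8.3 m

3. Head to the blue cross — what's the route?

turn right 141°, forward 2.4 m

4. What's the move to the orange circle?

turn left 76°, forward 4.4 m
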